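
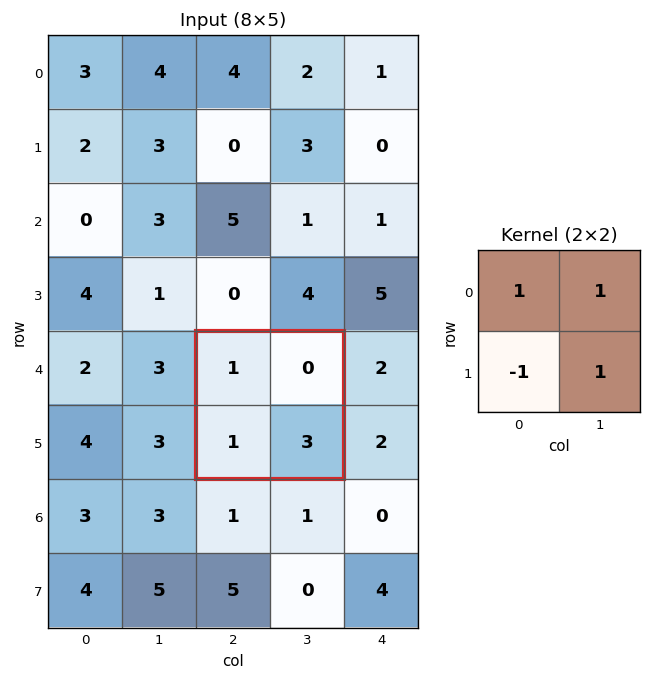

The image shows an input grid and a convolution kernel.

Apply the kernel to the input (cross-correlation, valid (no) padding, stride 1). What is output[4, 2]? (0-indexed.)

The receptive field on the input at this output position is [1 0 / 1 3]. Elementwise product with the kernel and sum: 1·1 + 0·1 + 1·-1 + 3·1.

3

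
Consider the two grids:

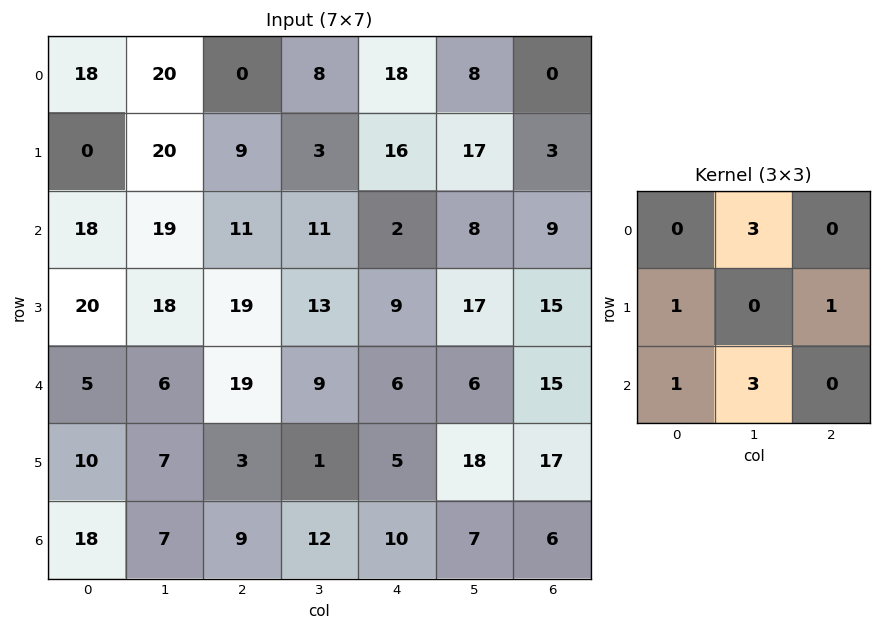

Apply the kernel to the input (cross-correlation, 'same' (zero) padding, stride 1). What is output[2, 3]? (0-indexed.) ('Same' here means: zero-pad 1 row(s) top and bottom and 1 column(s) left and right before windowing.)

80

The receptive field on the zero-padded input at this output position is [9 3 16 / 11 11 2 / 19 13 9]. Elementwise product with the kernel and sum: 3·3 + 11·1 + 2·1 + 19·1 + 13·3.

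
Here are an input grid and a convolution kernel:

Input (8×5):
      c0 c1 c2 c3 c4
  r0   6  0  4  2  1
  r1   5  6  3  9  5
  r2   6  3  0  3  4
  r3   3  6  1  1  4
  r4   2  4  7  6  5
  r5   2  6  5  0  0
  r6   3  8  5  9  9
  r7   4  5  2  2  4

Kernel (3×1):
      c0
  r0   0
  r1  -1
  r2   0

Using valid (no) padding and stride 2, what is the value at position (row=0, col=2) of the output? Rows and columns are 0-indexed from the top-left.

The receptive field on the input at this output position is [1 / 5 / 4]. Elementwise product with the kernel and sum: 5·-1.

-5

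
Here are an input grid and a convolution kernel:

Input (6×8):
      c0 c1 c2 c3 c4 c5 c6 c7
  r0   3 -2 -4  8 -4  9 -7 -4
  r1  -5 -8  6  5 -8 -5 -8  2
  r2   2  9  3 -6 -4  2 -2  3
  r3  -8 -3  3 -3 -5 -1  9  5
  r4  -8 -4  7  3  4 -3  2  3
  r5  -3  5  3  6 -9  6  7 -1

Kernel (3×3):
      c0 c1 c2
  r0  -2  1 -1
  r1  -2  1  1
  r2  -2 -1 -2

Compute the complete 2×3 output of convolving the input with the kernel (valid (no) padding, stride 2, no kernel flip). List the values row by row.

-15 13 37
24 -47 21

Output[0,0]: The receptive field on the input at this output position is [3 -2 -4 / -5 -8 6 / 2 9 3]. Elementwise product with the kernel and sum: 3·-2 + -2·1 + -4·-1 + -5·-2 + -8·1 + 6·1 + 2·-2 + 9·-1 + 3·-2.
Output[0,1]: The receptive field on the input at this output position is [-4 8 -4 / 6 5 -8 / 3 -6 -4]. Elementwise product with the kernel and sum: -4·-2 + 8·1 + -4·-1 + 6·-2 + 5·1 + -8·1 + 3·-2 + -6·-1 + -4·-2.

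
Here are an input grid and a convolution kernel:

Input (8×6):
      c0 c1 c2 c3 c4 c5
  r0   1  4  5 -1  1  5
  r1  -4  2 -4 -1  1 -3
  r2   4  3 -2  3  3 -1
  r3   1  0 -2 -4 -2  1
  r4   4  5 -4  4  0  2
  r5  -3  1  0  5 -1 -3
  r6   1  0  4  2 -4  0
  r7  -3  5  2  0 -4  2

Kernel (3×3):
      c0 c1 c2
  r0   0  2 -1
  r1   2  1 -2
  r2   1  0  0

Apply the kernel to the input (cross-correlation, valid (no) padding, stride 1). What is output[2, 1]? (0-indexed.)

4

The receptive field on the input at this output position is [3 -2 3 / 0 -2 -4 / 5 -4 4]. Elementwise product with the kernel and sum: -2·2 + 3·-1 + 0·2 + -2·1 + -4·-2 + 5·1.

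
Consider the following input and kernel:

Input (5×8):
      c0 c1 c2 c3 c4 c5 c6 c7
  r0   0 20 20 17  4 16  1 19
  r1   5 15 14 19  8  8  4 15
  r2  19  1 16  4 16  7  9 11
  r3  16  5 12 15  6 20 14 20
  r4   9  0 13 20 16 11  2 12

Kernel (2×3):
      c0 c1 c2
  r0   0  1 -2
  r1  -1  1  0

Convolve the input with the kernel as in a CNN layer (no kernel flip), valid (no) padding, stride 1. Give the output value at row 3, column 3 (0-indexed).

-38

The receptive field on the input at this output position is [15 6 20 / 20 16 11]. Elementwise product with the kernel and sum: 6·1 + 20·-2 + 20·-1 + 16·1.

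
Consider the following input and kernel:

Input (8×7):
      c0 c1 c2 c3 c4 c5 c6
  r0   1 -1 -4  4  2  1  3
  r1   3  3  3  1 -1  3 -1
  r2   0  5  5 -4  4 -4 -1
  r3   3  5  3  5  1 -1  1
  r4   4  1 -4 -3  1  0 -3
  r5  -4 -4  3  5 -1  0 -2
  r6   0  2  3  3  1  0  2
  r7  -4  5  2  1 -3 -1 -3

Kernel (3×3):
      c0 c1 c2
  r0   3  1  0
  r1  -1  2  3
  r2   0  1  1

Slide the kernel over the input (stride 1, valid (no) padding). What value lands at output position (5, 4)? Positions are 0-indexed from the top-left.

The receptive field on the input at this output position is [-1 0 -2 / 1 0 2 / -3 -1 -3]. Elementwise product with the kernel and sum: -1·3 + 0·1 + 1·-1 + 0·2 + 2·3 + -1·1 + -3·1.

-2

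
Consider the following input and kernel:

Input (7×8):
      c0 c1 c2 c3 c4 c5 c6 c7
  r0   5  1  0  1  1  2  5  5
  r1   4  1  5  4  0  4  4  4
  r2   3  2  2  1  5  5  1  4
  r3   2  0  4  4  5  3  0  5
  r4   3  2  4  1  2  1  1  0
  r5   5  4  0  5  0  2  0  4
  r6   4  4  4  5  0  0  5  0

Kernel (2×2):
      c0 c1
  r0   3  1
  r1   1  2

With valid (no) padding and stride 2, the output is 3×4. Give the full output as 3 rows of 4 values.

Output[0,0]: The receptive field on the input at this output position is [5 1 / 4 1]. Elementwise product with the kernel and sum: 5·3 + 1·1 + 4·1 + 1·2.
Output[0,1]: The receptive field on the input at this output position is [0 1 / 5 4]. Elementwise product with the kernel and sum: 0·3 + 1·1 + 5·1 + 4·2.

22 14 13 32
13 19 31 17
24 23 11 11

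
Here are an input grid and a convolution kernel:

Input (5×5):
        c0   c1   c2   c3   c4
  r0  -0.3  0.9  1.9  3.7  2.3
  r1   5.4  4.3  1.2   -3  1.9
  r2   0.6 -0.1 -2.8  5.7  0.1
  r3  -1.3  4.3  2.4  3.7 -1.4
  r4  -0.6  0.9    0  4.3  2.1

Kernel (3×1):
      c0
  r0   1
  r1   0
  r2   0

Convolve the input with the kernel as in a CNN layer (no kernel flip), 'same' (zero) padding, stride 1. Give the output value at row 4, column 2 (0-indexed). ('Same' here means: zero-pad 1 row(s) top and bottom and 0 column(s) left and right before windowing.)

The receptive field on the zero-padded input at this output position is [2.4 / 0 / 0]. Elementwise product with the kernel and sum: 2.4·1.

2.4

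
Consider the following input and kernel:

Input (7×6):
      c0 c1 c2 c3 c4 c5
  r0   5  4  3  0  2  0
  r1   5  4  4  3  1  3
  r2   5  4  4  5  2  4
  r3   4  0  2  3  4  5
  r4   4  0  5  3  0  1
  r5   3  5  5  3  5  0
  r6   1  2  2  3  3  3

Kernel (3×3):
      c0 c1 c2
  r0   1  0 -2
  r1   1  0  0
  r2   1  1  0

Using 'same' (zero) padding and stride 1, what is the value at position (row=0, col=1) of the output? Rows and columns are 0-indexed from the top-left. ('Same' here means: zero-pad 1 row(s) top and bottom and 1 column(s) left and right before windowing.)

14

The receptive field on the zero-padded input at this output position is [0 0 0 / 5 4 3 / 5 4 4]. Elementwise product with the kernel and sum: 0·1 + 0·-2 + 5·1 + 5·1 + 4·1.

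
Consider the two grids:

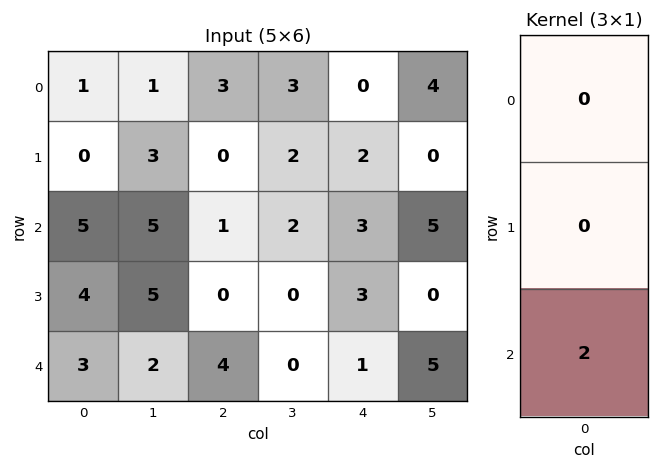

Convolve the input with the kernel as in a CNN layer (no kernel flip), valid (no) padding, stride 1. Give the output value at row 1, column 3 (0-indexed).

0

The receptive field on the input at this output position is [2 / 2 / 0]. Elementwise product with the kernel and sum: 0·2.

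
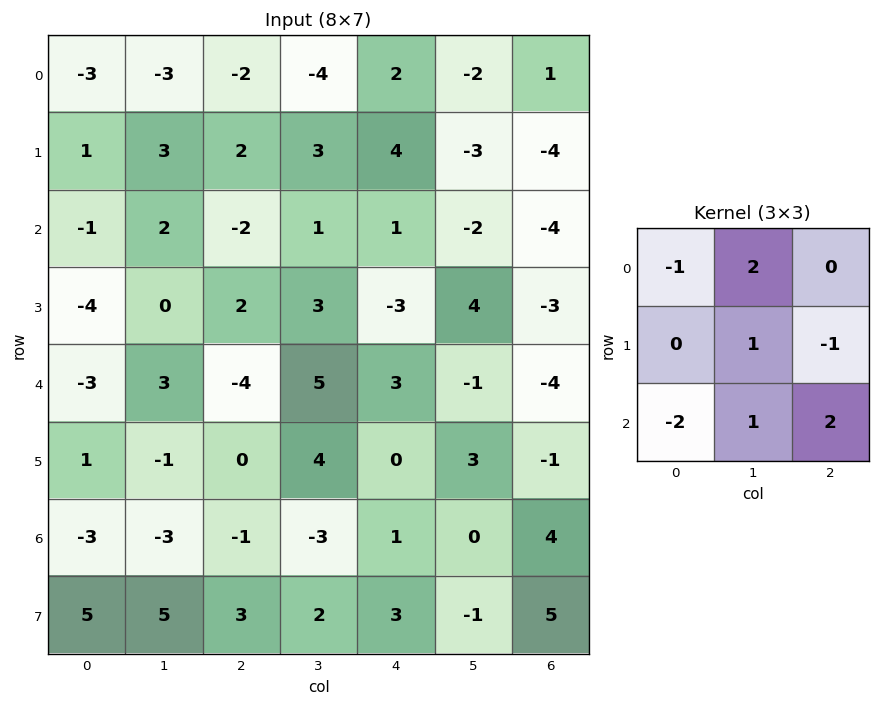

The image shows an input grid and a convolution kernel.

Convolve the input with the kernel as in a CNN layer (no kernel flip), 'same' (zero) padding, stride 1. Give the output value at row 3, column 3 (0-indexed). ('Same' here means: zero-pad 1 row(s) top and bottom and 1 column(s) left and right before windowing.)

The receptive field on the zero-padded input at this output position is [-2 1 1 / 2 3 -3 / -4 5 3]. Elementwise product with the kernel and sum: -2·-1 + 1·2 + 3·1 + -3·-1 + -4·-2 + 5·1 + 3·2.

29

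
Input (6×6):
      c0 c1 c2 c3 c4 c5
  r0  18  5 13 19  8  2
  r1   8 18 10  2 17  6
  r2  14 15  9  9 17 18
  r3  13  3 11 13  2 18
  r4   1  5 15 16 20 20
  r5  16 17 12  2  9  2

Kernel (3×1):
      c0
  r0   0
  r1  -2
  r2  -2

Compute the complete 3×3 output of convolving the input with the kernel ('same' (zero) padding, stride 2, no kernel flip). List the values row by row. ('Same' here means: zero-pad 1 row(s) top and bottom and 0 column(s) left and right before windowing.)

-52 -46 -50
-54 -40 -38
-34 -54 -58

Output[0,0]: The receptive field on the zero-padded input at this output position is [0 / 18 / 8]. Elementwise product with the kernel and sum: 18·-2 + 8·-2.
Output[0,1]: The receptive field on the zero-padded input at this output position is [0 / 13 / 10]. Elementwise product with the kernel and sum: 13·-2 + 10·-2.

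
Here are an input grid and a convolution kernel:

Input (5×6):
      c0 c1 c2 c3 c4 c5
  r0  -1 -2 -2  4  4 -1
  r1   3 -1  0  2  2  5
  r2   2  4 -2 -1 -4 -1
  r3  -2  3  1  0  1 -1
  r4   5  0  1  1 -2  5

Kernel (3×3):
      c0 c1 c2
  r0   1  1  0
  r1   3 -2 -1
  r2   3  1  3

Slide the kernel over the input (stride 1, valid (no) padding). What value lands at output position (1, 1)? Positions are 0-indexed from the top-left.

The receptive field on the input at this output position is [-1 0 2 / 4 -2 -1 / 3 1 0]. Elementwise product with the kernel and sum: -1·1 + 0·1 + 4·3 + -2·-2 + -1·-1 + 3·3 + 1·1 + 0·3.

26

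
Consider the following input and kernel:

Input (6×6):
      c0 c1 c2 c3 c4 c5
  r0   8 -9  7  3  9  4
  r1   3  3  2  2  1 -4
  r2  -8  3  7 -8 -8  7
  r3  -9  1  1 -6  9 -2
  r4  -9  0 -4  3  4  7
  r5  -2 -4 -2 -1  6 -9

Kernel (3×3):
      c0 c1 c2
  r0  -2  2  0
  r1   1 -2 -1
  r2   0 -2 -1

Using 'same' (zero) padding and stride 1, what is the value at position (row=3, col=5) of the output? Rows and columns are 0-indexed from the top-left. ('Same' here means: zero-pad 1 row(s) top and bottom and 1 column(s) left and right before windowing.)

29

The receptive field on the zero-padded input at this output position is [-8 7 0 / 9 -2 0 / 4 7 0]. Elementwise product with the kernel and sum: -8·-2 + 7·2 + 9·1 + -2·-2 + 0·-1 + 7·-2 + 0·-1.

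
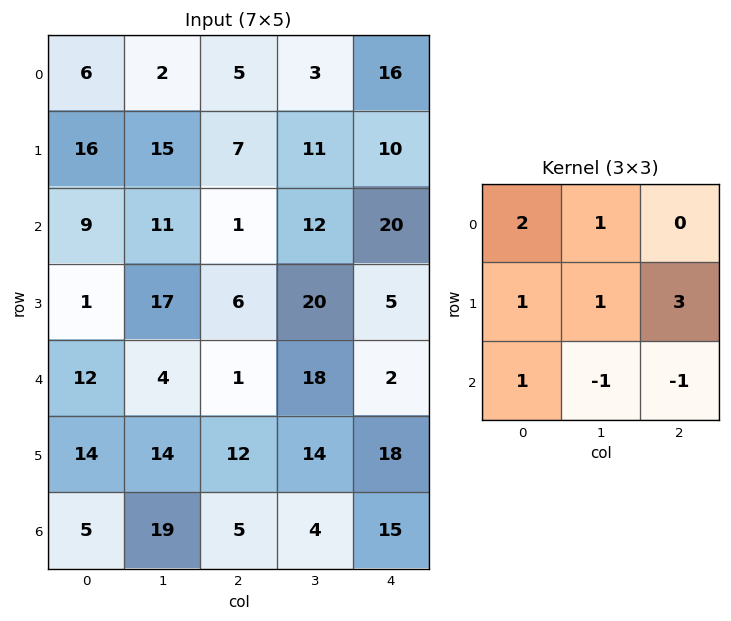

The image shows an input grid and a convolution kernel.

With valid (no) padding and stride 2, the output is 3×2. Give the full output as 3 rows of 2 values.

63 30
72 36
73 86

Output[0,0]: The receptive field on the input at this output position is [6 2 5 / 16 15 7 / 9 11 1]. Elementwise product with the kernel and sum: 6·2 + 2·1 + 16·1 + 15·1 + 7·3 + 9·1 + 11·-1 + 1·-1.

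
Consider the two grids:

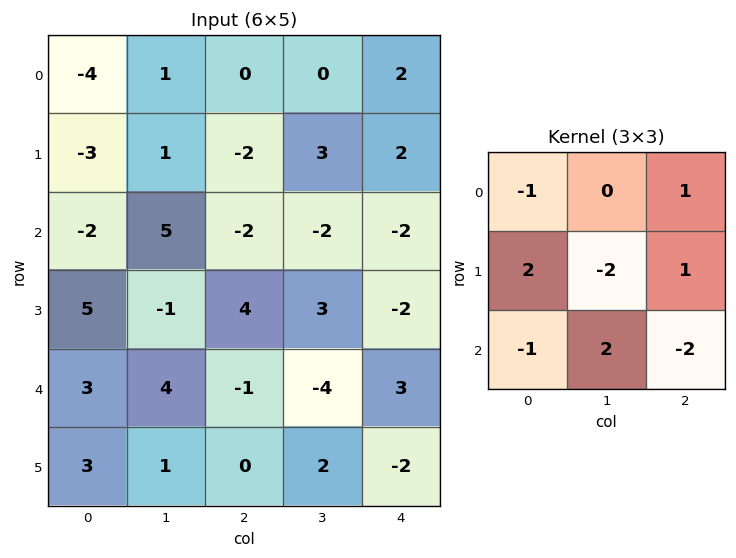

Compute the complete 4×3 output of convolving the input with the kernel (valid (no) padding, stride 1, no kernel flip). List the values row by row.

Output[0,0]: The receptive field on the input at this output position is [-4 1 0 / -3 1 -2 / -2 5 -2]. Elementwise product with the kernel and sum: -4·-1 + 0·1 + -3·2 + 1·-2 + -2·1 + -2·-1 + 5·2 + -2·-2.

10 3 -4
-30 17 8
23 -12 -13
-5 5 11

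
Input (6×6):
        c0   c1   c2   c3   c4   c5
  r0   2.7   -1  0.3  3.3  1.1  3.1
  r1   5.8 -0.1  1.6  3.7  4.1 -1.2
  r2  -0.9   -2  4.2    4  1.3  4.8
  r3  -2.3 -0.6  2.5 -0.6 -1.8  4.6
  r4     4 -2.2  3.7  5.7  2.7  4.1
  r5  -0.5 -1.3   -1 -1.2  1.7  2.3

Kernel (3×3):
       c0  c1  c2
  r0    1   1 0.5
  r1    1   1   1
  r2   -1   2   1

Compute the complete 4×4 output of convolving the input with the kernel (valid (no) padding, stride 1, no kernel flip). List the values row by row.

10.25 20.55 18.65 15.95
11.4 14.55 11.35 18.9
-5.9 20.8 19.35 13.7
0.75 6.9 13.4 19.3

Output[0,0]: The receptive field on the input at this output position is [2.7 -1 0.3 / 5.8 -0.1 1.6 / -0.9 -2 4.2]. Elementwise product with the kernel and sum: 2.7·1 + -1·1 + 0.3·0.5 + 5.8·1 + -0.1·1 + 1.6·1 + -0.9·-1 + -2·2 + 4.2·1.
Output[0,1]: The receptive field on the input at this output position is [-1 0.3 3.3 / -0.1 1.6 3.7 / -2 4.2 4]. Elementwise product with the kernel and sum: -1·1 + 0.3·1 + 3.3·0.5 + -0.1·1 + 1.6·1 + 3.7·1 + -2·-1 + 4.2·2 + 4·1.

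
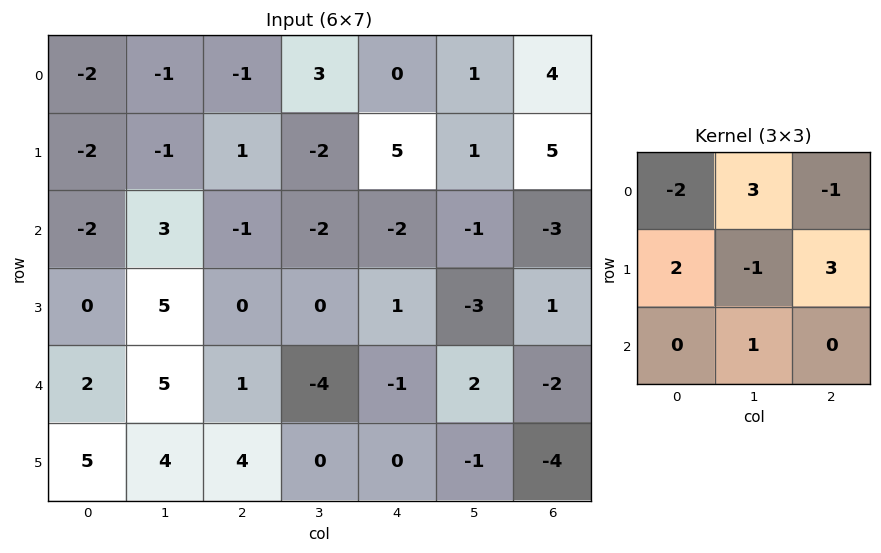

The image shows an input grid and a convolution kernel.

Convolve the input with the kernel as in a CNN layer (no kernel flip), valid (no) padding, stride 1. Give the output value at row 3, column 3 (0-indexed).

5

The receptive field on the input at this output position is [0 1 -3 / -4 -1 2 / 0 0 -1]. Elementwise product with the kernel and sum: 0·-2 + 1·3 + -3·-1 + -4·2 + -1·-1 + 2·3 + 0·1.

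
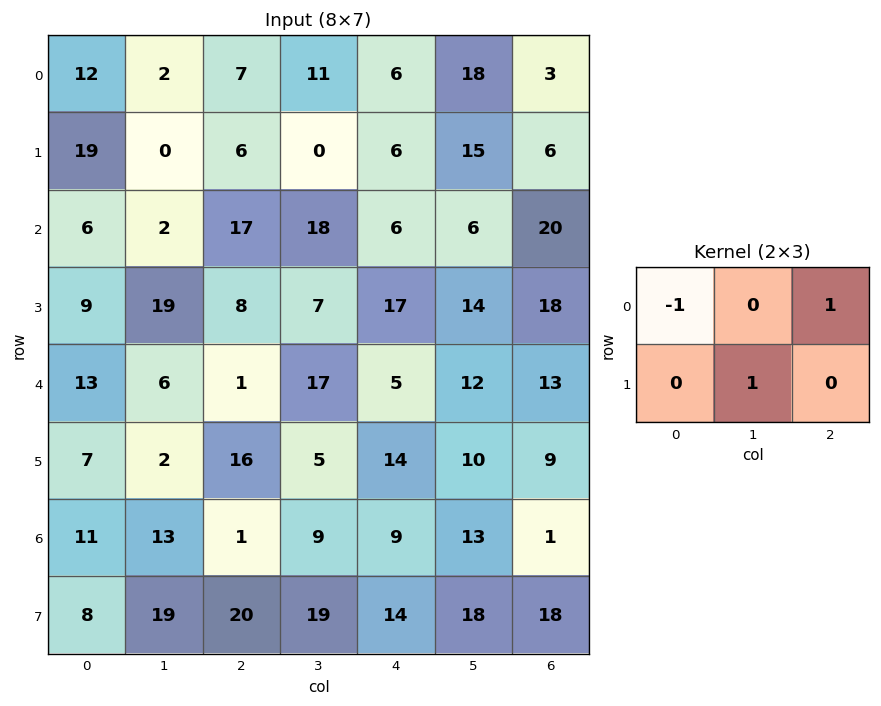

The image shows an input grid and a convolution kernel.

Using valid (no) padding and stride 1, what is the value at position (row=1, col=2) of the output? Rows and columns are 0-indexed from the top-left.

The receptive field on the input at this output position is [6 0 6 / 17 18 6]. Elementwise product with the kernel and sum: 6·-1 + 6·1 + 18·1.

18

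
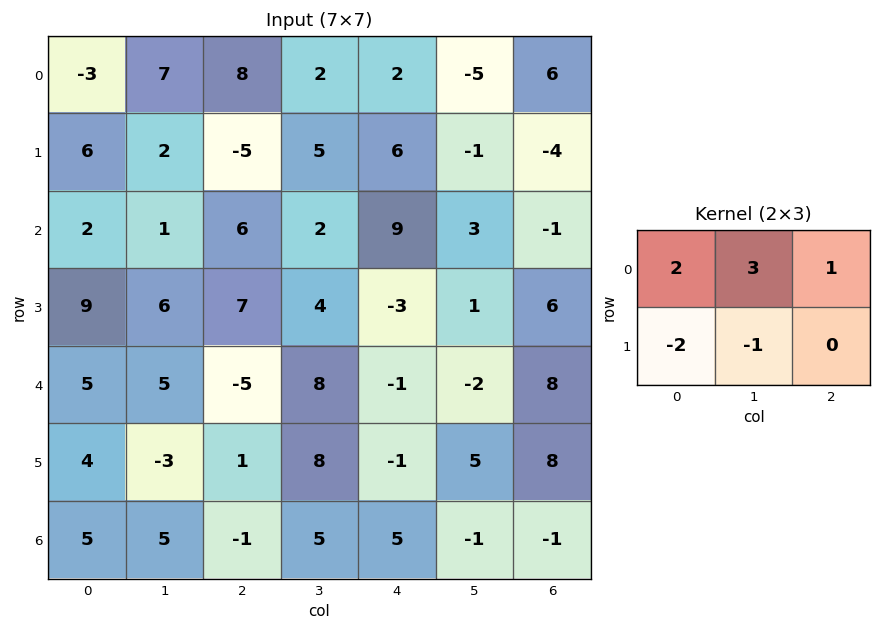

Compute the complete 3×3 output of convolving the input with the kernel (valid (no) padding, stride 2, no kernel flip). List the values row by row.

Output[0,0]: The receptive field on the input at this output position is [-3 7 8 / 6 2 -5]. Elementwise product with the kernel and sum: -3·2 + 7·3 + 8·1 + 6·-2 + 2·-1.
Output[0,1]: The receptive field on the input at this output position is [8 2 2 / -5 5 6]. Elementwise product with the kernel and sum: 8·2 + 2·3 + 2·1 + -5·-2 + 5·-1.

9 29 -16
-11 9 31
15 3 -3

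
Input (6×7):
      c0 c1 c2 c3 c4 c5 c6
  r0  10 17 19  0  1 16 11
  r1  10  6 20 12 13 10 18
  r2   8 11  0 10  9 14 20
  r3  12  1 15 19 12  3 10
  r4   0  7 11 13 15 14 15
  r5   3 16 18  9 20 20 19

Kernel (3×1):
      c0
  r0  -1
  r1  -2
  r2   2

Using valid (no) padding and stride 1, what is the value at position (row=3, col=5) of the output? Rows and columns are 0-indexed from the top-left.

The receptive field on the input at this output position is [3 / 14 / 20]. Elementwise product with the kernel and sum: 3·-1 + 14·-2 + 20·2.

9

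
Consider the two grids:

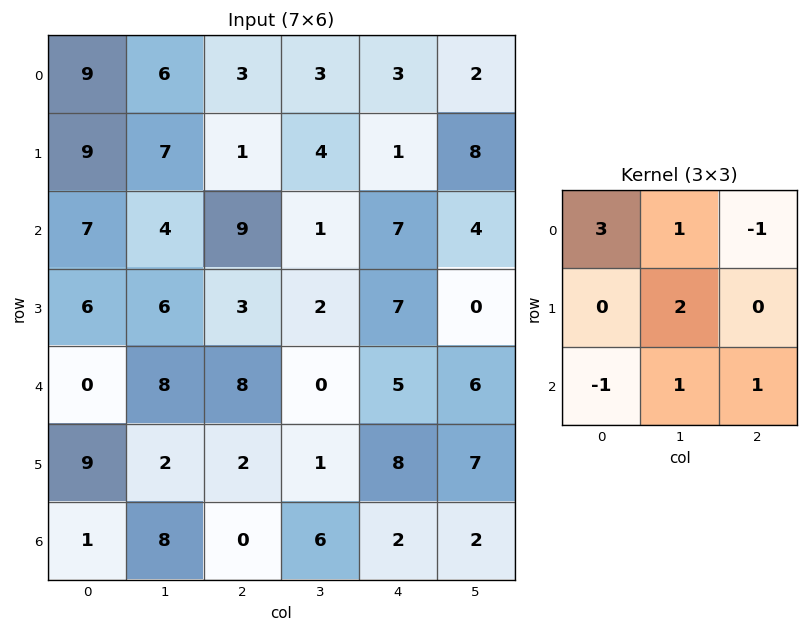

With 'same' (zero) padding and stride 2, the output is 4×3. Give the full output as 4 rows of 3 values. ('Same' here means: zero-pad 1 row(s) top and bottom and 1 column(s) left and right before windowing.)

34 4 11
28 35 24
11 36 37
9 7 8

Output[0,0]: The receptive field on the zero-padded input at this output position is [0 0 0 / 0 9 6 / 0 9 7]. Elementwise product with the kernel and sum: 0·3 + 0·1 + 0·-1 + 9·2 + 0·-1 + 9·1 + 7·1.
Output[0,1]: The receptive field on the zero-padded input at this output position is [0 0 0 / 6 3 3 / 7 1 4]. Elementwise product with the kernel and sum: 0·3 + 0·1 + 0·-1 + 3·2 + 7·-1 + 1·1 + 4·1.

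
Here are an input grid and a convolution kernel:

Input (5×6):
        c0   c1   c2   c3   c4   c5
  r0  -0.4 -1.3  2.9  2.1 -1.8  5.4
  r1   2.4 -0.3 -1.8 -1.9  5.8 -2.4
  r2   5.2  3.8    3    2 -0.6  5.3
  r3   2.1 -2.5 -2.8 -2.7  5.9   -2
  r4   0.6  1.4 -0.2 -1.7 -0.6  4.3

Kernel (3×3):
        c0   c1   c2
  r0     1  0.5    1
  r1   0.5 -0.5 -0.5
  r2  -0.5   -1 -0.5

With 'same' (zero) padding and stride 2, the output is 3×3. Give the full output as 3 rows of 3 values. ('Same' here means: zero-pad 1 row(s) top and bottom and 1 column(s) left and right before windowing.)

-1.4 -0.25 -4.4
-4.45 1.7 -6.3
-2.45 -4.95 -4.45

Output[0,0]: The receptive field on the zero-padded input at this output position is [0 0 0 / 0 -0.4 -1.3 / 0 2.4 -0.3]. Elementwise product with the kernel and sum: 0·1 + 0·0.5 + 0·1 + 0·0.5 + -0.4·-0.5 + -1.3·-0.5 + 0·-0.5 + 2.4·-1 + -0.3·-0.5.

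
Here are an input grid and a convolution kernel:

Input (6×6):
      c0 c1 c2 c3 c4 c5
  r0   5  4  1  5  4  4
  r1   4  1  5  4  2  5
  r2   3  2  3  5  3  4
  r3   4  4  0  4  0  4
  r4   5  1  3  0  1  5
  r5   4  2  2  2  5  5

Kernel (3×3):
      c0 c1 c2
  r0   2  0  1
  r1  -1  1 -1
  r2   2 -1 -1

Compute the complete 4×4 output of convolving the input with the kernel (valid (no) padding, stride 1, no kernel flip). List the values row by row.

Output[0,0]: The receptive field on the input at this output position is [5 4 1 / 4 1 5 / 3 2 3]. Elementwise product with the kernel and sum: 5·2 + 1·1 + 4·-1 + 1·1 + 5·-1 + 3·2 + 2·-1 + 3·-1.

4 9 1 10
13 6 7 11
15 0 18 0
5 14 -7 2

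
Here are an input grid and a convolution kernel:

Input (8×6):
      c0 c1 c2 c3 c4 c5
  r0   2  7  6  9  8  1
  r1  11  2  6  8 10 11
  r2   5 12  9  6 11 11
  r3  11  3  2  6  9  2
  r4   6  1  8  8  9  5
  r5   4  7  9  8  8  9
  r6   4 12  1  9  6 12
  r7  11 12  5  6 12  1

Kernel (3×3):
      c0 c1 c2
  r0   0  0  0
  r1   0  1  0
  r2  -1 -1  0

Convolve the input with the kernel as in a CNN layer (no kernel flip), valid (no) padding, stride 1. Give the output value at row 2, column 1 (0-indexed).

The receptive field on the input at this output position is [12 9 6 / 3 2 6 / 1 8 8]. Elementwise product with the kernel and sum: 2·1 + 1·-1 + 8·-1.

-7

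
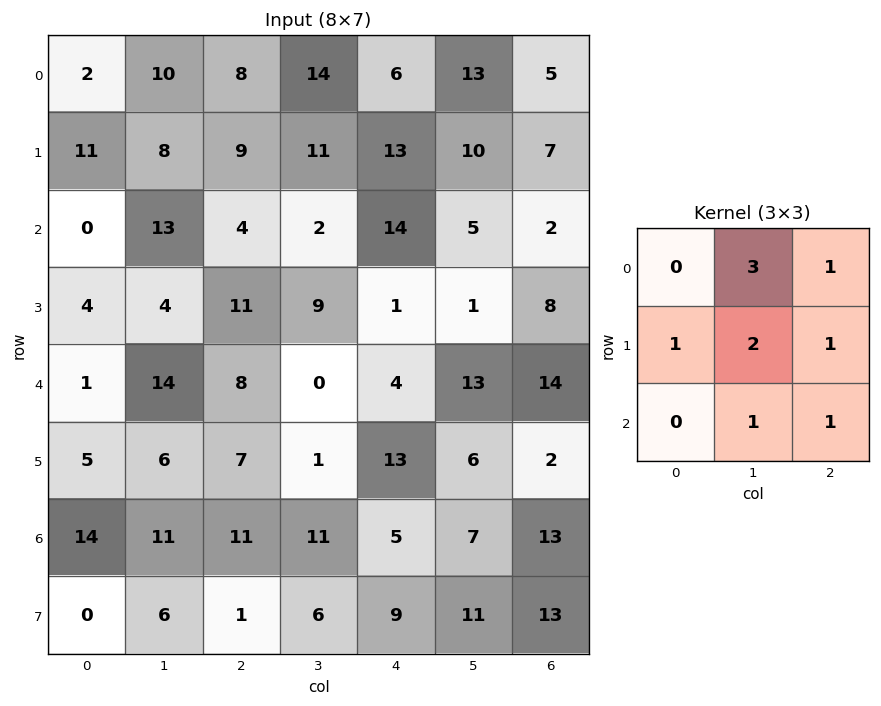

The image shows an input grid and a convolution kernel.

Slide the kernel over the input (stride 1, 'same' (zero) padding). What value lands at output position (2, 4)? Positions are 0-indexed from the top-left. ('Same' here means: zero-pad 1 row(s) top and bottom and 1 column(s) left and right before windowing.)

86

The receptive field on the zero-padded input at this output position is [11 13 10 / 2 14 5 / 9 1 1]. Elementwise product with the kernel and sum: 13·3 + 10·1 + 2·1 + 14·2 + 5·1 + 1·1 + 1·1.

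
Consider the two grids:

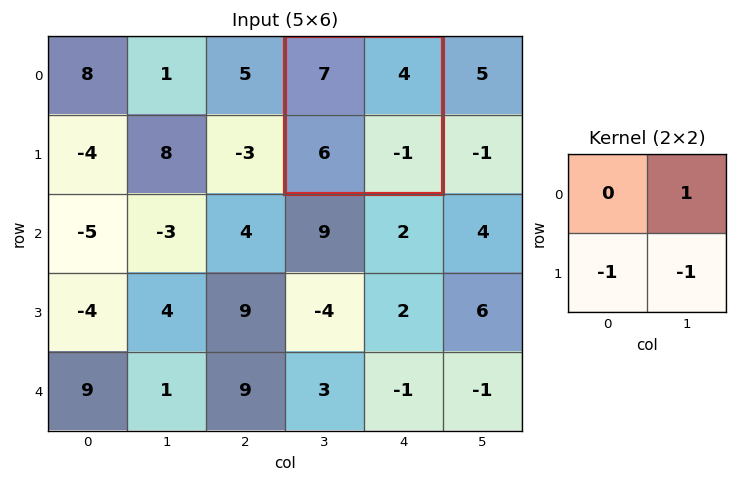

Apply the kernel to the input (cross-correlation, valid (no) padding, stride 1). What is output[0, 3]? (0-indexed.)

The receptive field on the input at this output position is [7 4 / 6 -1]. Elementwise product with the kernel and sum: 4·1 + 6·-1 + -1·-1.

-1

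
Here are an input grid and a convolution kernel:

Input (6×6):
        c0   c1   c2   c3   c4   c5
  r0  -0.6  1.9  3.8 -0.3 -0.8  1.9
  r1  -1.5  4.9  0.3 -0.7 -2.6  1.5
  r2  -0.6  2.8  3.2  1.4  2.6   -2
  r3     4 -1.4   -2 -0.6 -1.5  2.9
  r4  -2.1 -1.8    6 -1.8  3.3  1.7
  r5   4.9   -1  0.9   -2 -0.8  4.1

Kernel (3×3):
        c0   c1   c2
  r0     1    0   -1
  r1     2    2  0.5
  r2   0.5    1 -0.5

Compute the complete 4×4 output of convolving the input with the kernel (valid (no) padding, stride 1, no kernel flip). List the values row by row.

Output[0,0]: The receptive field on the input at this output position is [-0.6 1.9 3.8 / -1.5 4.9 0.3 / -0.6 2.8 3.2]. Elementwise product with the kernel and sum: -0.6·1 + 3.8·-1 + -1.5·2 + 4.9·2 + 0.3·0.5 + -0.6·0.5 + 2.8·1 + 3.2·-0.5.

3.45 16.15 4.2 -3.75
5.8 15.9 12.55 1.55
-5.45 0.3 -5.8 2.2
2.2 8.1 8.4 -3.5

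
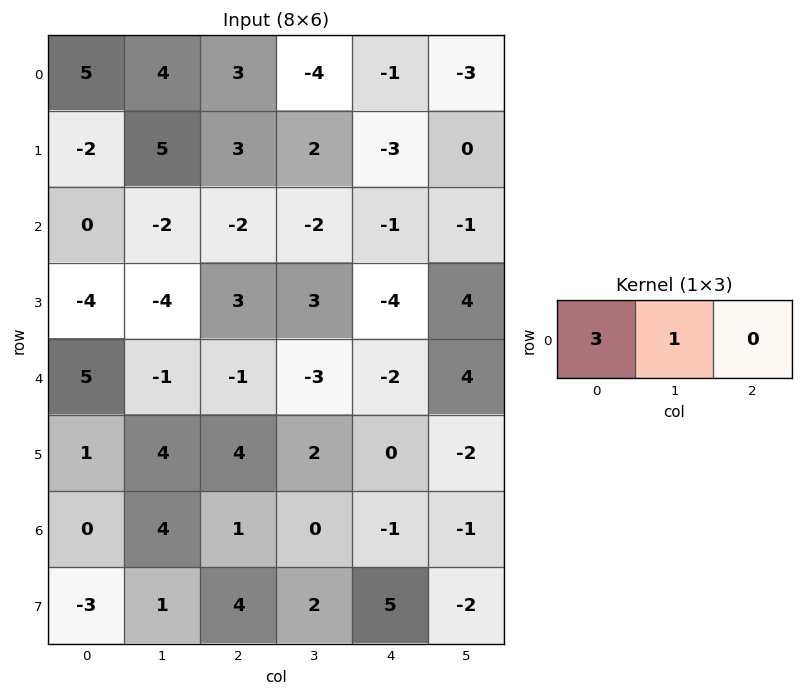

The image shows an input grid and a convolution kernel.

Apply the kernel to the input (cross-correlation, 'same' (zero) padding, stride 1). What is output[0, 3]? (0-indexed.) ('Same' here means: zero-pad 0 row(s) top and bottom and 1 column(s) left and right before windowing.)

The receptive field on the zero-padded input at this output position is [3 -4 -1]. Elementwise product with the kernel and sum: 3·3 + -4·1.

5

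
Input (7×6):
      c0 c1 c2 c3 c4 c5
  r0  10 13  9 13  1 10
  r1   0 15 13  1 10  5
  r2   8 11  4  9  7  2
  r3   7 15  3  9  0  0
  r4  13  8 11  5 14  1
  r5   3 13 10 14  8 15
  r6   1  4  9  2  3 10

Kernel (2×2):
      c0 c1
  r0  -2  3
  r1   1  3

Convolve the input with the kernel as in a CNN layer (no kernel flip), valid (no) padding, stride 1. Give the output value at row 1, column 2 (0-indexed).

The receptive field on the input at this output position is [13 1 / 4 9]. Elementwise product with the kernel and sum: 13·-2 + 1·3 + 4·1 + 9·3.

8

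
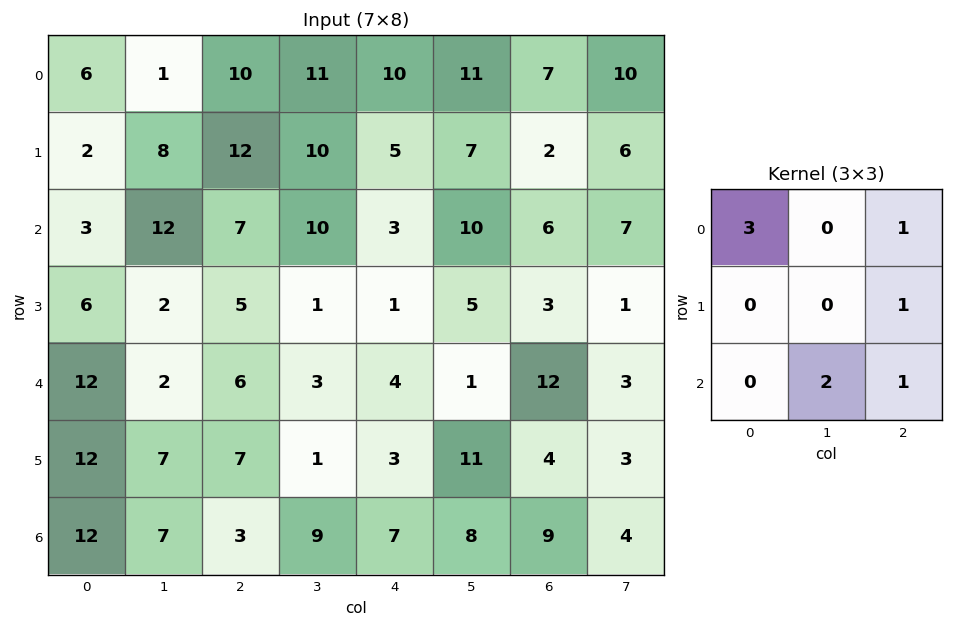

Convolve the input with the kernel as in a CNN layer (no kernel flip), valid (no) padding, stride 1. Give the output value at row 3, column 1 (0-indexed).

The receptive field on the input at this output position is [2 5 1 / 2 6 3 / 7 7 1]. Elementwise product with the kernel and sum: 2·3 + 1·1 + 3·1 + 7·2 + 1·1.

25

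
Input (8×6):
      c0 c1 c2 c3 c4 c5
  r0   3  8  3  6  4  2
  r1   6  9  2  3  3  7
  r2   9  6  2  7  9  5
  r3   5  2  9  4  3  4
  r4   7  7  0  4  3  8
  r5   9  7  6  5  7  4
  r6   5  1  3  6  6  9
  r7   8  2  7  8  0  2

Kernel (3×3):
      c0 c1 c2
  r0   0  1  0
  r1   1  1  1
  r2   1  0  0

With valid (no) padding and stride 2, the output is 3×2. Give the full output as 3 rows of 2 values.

Output[0,0]: The receptive field on the input at this output position is [3 8 3 / 6 9 2 / 9 6 2]. Elementwise product with the kernel and sum: 8·1 + 6·1 + 9·1 + 2·1 + 9·1.

34 16
29 23
34 25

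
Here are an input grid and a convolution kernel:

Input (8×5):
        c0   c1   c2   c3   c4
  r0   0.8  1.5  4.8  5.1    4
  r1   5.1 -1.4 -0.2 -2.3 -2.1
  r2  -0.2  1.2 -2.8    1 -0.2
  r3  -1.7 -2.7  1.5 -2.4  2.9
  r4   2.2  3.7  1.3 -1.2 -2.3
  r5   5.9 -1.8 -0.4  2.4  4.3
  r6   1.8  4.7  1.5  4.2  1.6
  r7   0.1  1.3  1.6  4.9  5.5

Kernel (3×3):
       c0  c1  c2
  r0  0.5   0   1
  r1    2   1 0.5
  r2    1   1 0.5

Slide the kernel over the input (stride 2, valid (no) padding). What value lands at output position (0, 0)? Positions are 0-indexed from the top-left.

13.5

The receptive field on the input at this output position is [0.8 1.5 4.8 / 5.1 -1.4 -0.2 / -0.2 1.2 -2.8]. Elementwise product with the kernel and sum: 0.8·0.5 + 4.8·1 + 5.1·2 + -1.4·1 + -0.2·0.5 + -0.2·1 + 1.2·1 + -2.8·0.5.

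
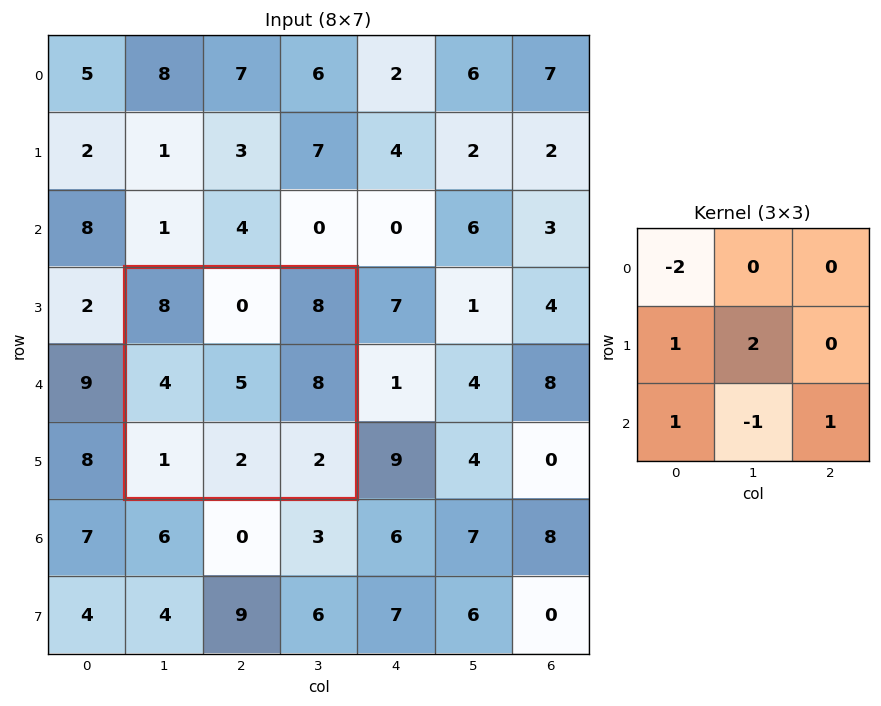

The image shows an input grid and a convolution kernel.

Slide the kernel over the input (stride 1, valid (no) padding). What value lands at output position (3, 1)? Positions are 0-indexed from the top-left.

The receptive field on the input at this output position is [8 0 8 / 4 5 8 / 1 2 2]. Elementwise product with the kernel and sum: 8·-2 + 4·1 + 5·2 + 1·1 + 2·-1 + 2·1.

-1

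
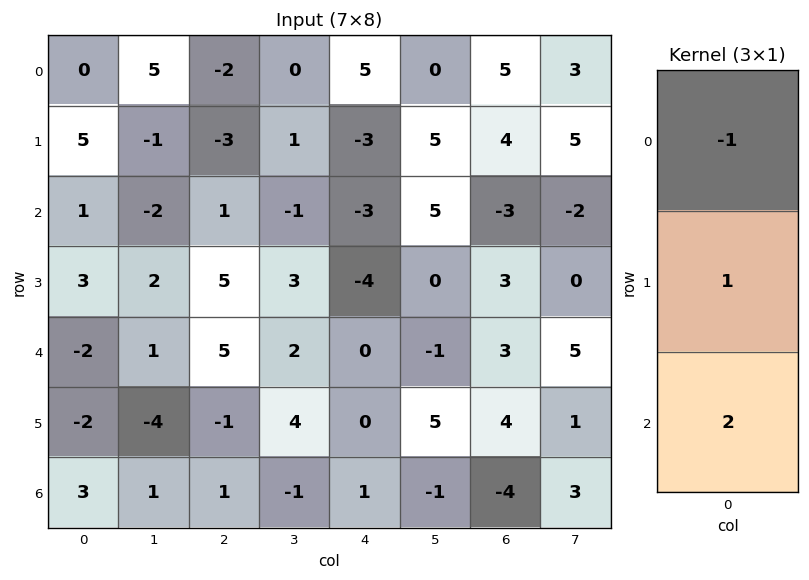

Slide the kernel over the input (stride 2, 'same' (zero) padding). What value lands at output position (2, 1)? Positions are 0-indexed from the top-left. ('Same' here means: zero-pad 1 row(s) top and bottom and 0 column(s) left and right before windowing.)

The receptive field on the zero-padded input at this output position is [5 / 5 / -1]. Elementwise product with the kernel and sum: 5·-1 + 5·1 + -1·2.

-2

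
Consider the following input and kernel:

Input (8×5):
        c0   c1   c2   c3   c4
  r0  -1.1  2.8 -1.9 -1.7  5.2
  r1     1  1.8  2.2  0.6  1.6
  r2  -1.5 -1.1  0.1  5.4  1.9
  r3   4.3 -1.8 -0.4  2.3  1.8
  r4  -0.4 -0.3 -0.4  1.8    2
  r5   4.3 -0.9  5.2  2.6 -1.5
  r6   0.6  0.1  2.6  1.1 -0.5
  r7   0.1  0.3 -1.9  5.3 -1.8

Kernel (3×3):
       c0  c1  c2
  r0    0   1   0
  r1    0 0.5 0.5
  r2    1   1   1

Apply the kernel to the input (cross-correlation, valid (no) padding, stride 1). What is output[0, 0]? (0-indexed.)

The receptive field on the input at this output position is [-1.1 2.8 -1.9 / 1 1.8 2.2 / -1.5 -1.1 0.1]. Elementwise product with the kernel and sum: 2.8·1 + 1.8·0.5 + 2.2·0.5 + -1.5·1 + -1.1·1 + 0.1·1.

2.3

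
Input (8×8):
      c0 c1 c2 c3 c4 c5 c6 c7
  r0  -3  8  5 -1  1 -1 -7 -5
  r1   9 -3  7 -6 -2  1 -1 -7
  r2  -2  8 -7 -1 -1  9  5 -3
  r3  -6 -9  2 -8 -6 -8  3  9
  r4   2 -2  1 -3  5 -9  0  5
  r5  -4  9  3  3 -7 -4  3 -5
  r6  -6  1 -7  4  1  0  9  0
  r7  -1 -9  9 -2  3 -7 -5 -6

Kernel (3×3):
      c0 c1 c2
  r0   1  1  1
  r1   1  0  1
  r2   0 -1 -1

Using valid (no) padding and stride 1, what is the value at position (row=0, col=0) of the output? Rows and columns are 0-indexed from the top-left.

25

The receptive field on the input at this output position is [-3 8 5 / 9 -3 7 / -2 8 -7]. Elementwise product with the kernel and sum: -3·1 + 8·1 + 5·1 + 9·1 + 7·1 + 8·-1 + -7·-1.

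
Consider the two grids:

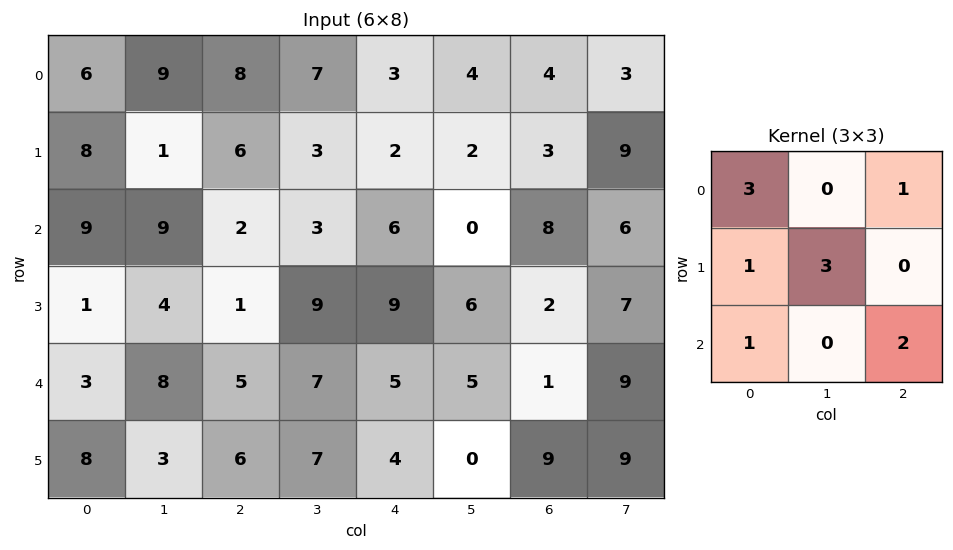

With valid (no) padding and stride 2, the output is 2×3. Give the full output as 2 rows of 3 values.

50 56 43
55 55 60

Output[0,0]: The receptive field on the input at this output position is [6 9 8 / 8 1 6 / 9 9 2]. Elementwise product with the kernel and sum: 6·3 + 8·1 + 8·1 + 1·3 + 9·1 + 2·2.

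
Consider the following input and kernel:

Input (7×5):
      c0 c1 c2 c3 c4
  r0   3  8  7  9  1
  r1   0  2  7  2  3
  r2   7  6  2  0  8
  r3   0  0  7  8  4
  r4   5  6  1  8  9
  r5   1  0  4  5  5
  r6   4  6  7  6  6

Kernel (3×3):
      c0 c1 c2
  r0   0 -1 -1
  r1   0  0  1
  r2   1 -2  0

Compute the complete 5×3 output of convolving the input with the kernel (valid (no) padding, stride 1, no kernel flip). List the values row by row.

Output[0,0]: The receptive field on the input at this output position is [3 8 7 / 0 2 7 / 7 6 2]. Elementwise product with the kernel and sum: 8·-1 + 7·-1 + 7·1 + 7·1 + 6·-2.
Output[0,1]: The receptive field on the input at this output position is [8 7 9 / 2 7 2 / 6 2 0]. Elementwise product with the kernel and sum: 7·-1 + 9·-1 + 2·1 + 6·1 + 2·-2.

-13 -12 -5
-7 -23 -6
-8 10 -19
-5 -15 -9
-11 -12 -17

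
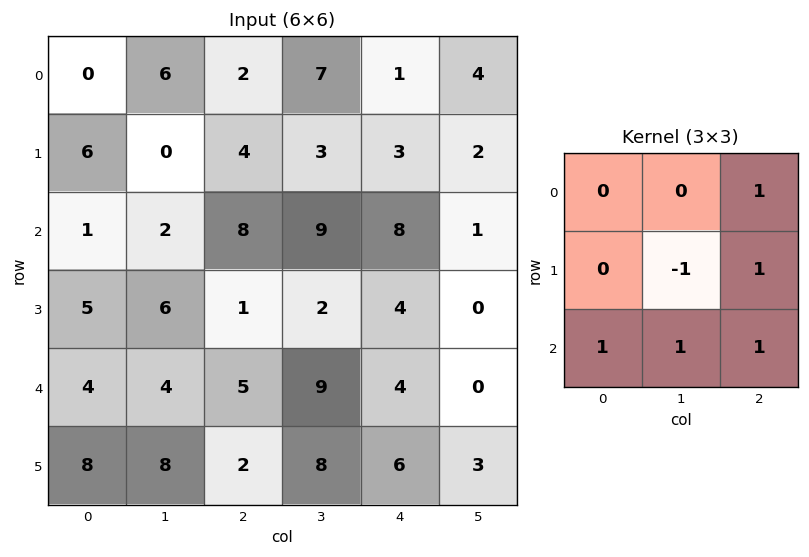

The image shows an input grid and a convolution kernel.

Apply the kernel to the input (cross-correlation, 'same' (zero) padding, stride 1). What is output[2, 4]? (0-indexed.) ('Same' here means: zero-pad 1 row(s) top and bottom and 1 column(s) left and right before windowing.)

The receptive field on the zero-padded input at this output position is [3 3 2 / 9 8 1 / 2 4 0]. Elementwise product with the kernel and sum: 2·1 + 8·-1 + 1·1 + 2·1 + 4·1 + 0·1.

1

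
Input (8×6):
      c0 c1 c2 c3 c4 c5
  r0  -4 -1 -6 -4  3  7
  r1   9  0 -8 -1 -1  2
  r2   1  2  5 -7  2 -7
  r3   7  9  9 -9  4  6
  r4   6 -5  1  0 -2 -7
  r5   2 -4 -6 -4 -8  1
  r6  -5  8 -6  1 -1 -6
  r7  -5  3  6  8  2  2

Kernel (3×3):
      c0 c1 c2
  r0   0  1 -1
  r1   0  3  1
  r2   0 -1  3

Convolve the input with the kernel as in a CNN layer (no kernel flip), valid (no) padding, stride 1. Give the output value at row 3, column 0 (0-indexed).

The receptive field on the input at this output position is [7 9 9 / 6 -5 1 / 2 -4 -6]. Elementwise product with the kernel and sum: 9·1 + 9·-1 + -5·3 + 1·1 + -4·-1 + -6·3.

-28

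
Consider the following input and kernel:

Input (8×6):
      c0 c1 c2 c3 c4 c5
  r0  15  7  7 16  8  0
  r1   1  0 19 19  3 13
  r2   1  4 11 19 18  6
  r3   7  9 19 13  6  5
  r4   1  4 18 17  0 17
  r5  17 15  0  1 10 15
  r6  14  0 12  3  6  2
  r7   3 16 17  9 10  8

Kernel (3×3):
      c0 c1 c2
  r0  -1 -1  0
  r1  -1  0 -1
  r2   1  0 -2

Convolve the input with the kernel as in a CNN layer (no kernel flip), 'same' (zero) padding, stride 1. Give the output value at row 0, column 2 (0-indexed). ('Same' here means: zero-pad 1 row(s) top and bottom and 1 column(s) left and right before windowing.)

-61

The receptive field on the zero-padded input at this output position is [0 0 0 / 7 7 16 / 0 19 19]. Elementwise product with the kernel and sum: 0·-1 + 0·-1 + 7·-1 + 16·-1 + 0·1 + 19·-2.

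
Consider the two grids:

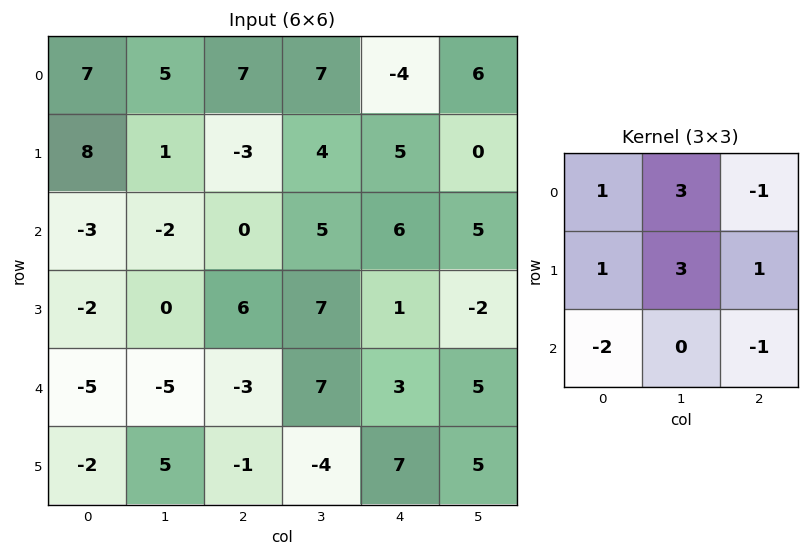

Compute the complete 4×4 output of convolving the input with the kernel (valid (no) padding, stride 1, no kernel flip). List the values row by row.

Output[0,0]: The receptive field on the input at this output position is [7 5 7 / 8 1 -3 / -3 -2 0]. Elementwise product with the kernel and sum: 7·1 + 5·3 + 7·-1 + 8·1 + 1·3 + -3·1 + -3·-2 + 0·-1.

29 14 40 -7
3 -16 12 35
8 21 40 7
-26 -2 42 36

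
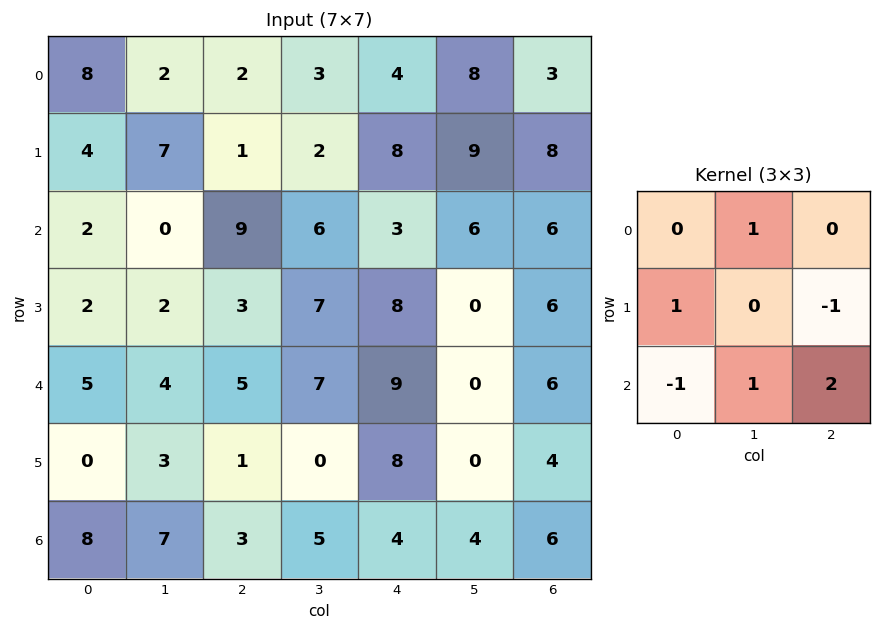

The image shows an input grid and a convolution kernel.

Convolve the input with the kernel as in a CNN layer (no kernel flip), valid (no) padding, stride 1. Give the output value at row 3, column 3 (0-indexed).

23

The receptive field on the input at this output position is [7 8 0 / 7 9 0 / 0 8 0]. Elementwise product with the kernel and sum: 8·1 + 7·1 + 0·-1 + 0·-1 + 8·1 + 0·2.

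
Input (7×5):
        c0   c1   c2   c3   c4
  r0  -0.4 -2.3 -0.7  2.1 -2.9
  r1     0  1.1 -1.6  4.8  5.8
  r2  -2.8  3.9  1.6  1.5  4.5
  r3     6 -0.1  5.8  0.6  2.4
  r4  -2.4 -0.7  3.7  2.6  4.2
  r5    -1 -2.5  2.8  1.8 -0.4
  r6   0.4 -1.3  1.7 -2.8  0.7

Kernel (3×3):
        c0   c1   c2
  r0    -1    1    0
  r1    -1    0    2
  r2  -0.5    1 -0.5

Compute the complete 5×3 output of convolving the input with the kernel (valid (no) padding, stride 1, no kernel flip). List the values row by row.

Output[0,0]: The receptive field on the input at this output position is [-0.4 -2.3 -0.7 / 0 1.1 -1.6 / -2.8 3.9 1.6]. Elementwise product with the kernel and sum: -0.4·-1 + -2.3·1 + 0·-1 + -1.6·2 + -2.8·-0.5 + 3.9·1 + 1.6·-0.5.
Output[0,1]: The receptive field on the input at this output position is [-2.3 -0.7 2.1 / 1.1 -1.6 4.8 / 3.9 1.6 1.5]. Elementwise product with the kernel and sum: -2.3·-1 + -0.7·1 + 1.1·-1 + 4.8·2 + 3.9·-0.5 + 1.6·1 + 1.5·-0.5.

-0.6 9 14.45
1.1 1.95 10.3
10.95 1.75 -2.45
0.3 14.95 0.1
5.95 14.25 -8.7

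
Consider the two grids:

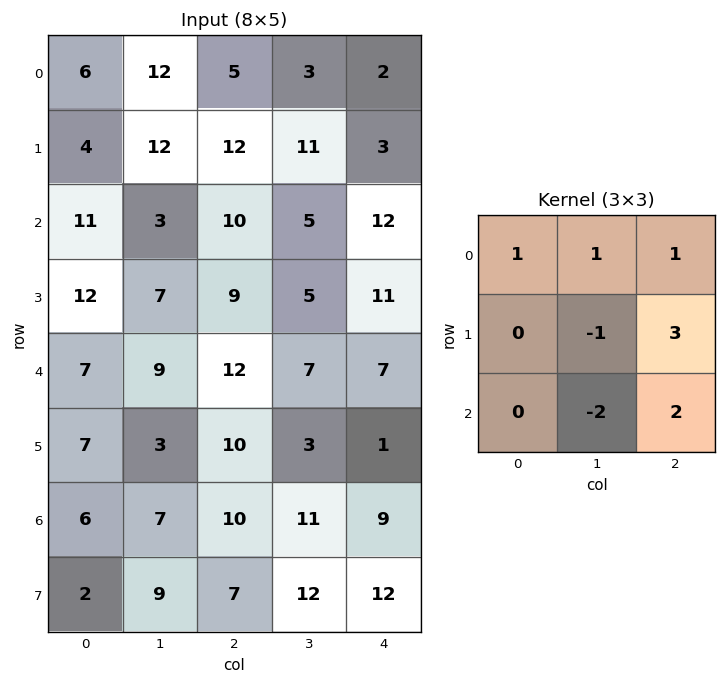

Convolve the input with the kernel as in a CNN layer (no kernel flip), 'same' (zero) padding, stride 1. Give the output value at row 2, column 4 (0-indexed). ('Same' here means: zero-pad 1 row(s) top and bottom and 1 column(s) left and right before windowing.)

-20

The receptive field on the zero-padded input at this output position is [11 3 0 / 5 12 0 / 5 11 0]. Elementwise product with the kernel and sum: 11·1 + 3·1 + 0·1 + 12·-1 + 0·3 + 11·-2 + 0·2.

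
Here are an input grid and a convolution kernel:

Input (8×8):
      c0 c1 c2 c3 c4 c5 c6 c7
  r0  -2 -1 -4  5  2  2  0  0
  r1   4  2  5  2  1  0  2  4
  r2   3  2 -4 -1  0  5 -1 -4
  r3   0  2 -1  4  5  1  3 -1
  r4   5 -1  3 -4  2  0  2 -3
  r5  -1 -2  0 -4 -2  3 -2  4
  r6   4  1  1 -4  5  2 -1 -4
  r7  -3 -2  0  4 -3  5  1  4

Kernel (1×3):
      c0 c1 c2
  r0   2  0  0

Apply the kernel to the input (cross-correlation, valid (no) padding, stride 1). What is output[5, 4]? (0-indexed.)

-4

The receptive field on the input at this output position is [-2 3 -2]. Elementwise product with the kernel and sum: -2·2.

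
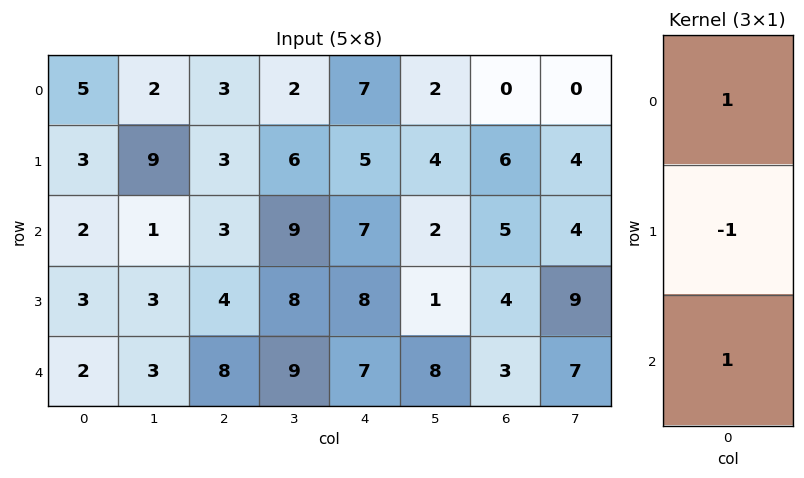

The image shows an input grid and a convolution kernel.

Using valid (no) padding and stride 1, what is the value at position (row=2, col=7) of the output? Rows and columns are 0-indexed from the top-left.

2

The receptive field on the input at this output position is [4 / 9 / 7]. Elementwise product with the kernel and sum: 4·1 + 9·-1 + 7·1.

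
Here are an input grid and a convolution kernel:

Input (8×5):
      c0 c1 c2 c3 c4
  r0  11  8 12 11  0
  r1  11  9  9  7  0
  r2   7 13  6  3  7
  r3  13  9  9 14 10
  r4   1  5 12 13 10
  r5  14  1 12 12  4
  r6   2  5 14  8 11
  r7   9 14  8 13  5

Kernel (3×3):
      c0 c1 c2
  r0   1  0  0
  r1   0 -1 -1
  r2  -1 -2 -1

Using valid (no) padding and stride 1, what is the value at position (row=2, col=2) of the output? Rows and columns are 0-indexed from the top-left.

-66

The receptive field on the input at this output position is [6 3 7 / 9 14 10 / 12 13 10]. Elementwise product with the kernel and sum: 6·1 + 14·-1 + 10·-1 + 12·-1 + 13·-2 + 10·-1.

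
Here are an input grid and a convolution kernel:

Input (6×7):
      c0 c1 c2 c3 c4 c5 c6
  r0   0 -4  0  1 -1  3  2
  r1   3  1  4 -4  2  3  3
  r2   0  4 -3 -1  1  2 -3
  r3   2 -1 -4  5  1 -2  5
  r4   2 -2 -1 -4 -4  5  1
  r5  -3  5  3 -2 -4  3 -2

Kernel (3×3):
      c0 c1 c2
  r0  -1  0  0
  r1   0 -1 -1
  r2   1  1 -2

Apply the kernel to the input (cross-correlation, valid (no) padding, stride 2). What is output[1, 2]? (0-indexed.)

-5

The receptive field on the input at this output position is [1 2 -3 / 1 -2 5 / -4 5 1]. Elementwise product with the kernel and sum: 1·-1 + -2·-1 + 5·-1 + -4·1 + 5·1 + 1·-2.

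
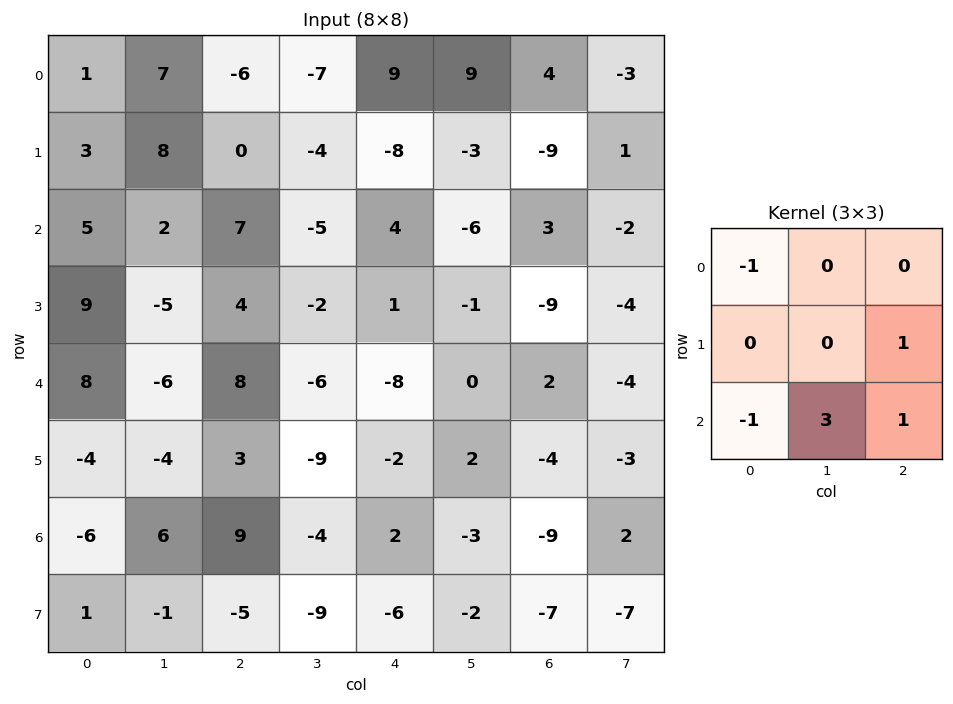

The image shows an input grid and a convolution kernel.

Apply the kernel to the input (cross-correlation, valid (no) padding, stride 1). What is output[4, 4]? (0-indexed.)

-16

The receptive field on the input at this output position is [-8 0 2 / -2 2 -4 / 2 -3 -9]. Elementwise product with the kernel and sum: -8·-1 + -4·1 + 2·-1 + -3·3 + -9·1.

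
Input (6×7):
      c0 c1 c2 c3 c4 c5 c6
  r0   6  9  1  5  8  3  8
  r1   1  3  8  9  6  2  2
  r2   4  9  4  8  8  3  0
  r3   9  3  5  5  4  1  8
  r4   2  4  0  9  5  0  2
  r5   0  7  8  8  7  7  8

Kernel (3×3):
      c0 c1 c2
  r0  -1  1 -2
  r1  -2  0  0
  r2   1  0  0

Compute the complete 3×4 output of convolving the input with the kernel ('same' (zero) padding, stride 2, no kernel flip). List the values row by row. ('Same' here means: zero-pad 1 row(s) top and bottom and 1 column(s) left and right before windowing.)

Output[0,0]: The receptive field on the zero-padded input at this output position is [0 0 0 / 0 6 9 / 0 1 3]. Elementwise product with the kernel and sum: 0·-1 + 0·1 + 0·-2 + 0·-2 + 0·1.
Output[0,1]: The receptive field on the zero-padded input at this output position is [0 0 0 / 9 1 5 / 3 8 9]. Elementwise product with the kernel and sum: 0·-1 + 0·1 + 0·-2 + 9·-2 + 3·1.

0 -15 -1 -4
-5 -28 -18 -5
3 -9 -13 14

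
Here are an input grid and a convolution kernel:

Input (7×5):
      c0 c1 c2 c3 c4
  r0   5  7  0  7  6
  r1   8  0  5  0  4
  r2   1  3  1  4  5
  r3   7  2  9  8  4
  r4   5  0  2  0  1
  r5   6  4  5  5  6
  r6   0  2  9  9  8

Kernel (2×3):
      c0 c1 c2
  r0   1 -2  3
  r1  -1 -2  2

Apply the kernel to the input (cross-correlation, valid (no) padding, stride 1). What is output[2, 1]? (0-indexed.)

The receptive field on the input at this output position is [3 1 4 / 2 9 8]. Elementwise product with the kernel and sum: 3·1 + 1·-2 + 4·3 + 2·-1 + 9·-2 + 8·2.

9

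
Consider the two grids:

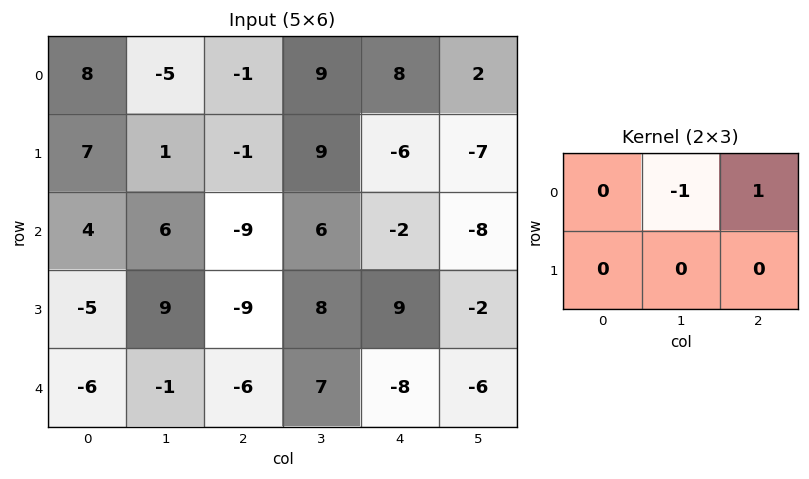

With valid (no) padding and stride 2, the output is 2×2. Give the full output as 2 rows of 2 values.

Output[0,0]: The receptive field on the input at this output position is [8 -5 -1 / 7 1 -1]. Elementwise product with the kernel and sum: -5·-1 + -1·1.
Output[0,1]: The receptive field on the input at this output position is [-1 9 8 / -1 9 -6]. Elementwise product with the kernel and sum: 9·-1 + 8·1.

4 -1
-15 -8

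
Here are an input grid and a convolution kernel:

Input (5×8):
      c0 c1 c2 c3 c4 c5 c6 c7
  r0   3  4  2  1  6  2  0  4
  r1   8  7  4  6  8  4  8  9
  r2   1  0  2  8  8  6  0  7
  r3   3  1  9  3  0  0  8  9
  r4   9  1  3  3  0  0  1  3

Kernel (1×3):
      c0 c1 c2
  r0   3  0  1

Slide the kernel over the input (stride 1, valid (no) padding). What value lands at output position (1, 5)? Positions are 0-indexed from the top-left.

21

The receptive field on the input at this output position is [4 8 9]. Elementwise product with the kernel and sum: 4·3 + 9·1.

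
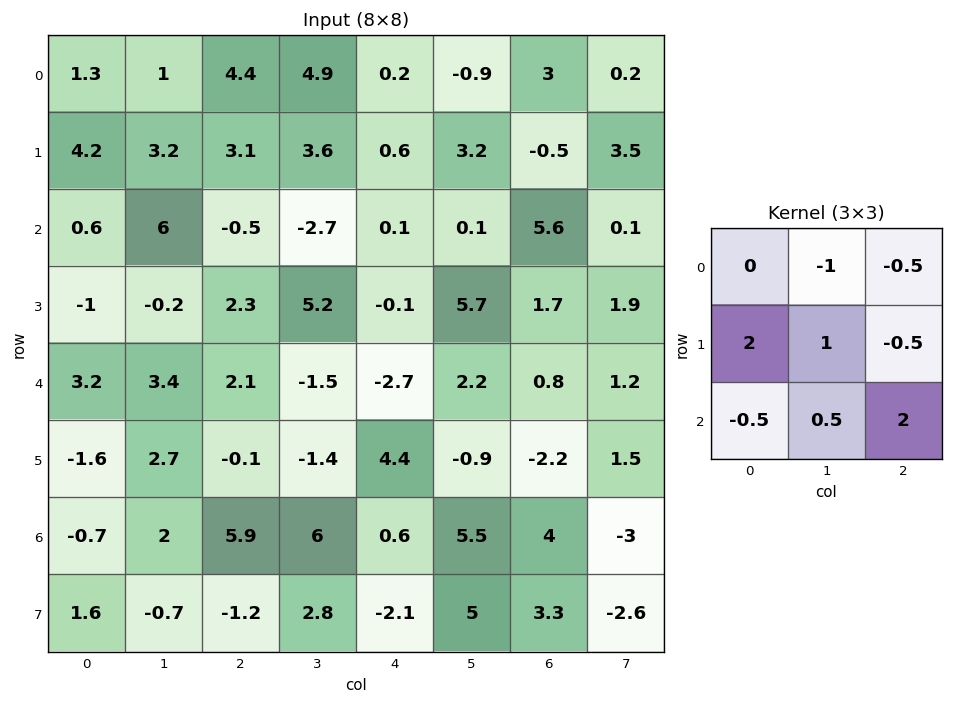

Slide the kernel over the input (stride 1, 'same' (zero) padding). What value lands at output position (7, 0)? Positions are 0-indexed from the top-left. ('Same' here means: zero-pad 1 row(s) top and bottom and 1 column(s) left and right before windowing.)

The receptive field on the zero-padded input at this output position is [0 -0.7 2 / 0 1.6 -0.7 / 0 0 0]. Elementwise product with the kernel and sum: -0.7·-1 + 2·-0.5 + 0·2 + 1.6·1 + -0.7·-0.5 + 0·-0.5 + 0·0.5 + 0·2.

1.65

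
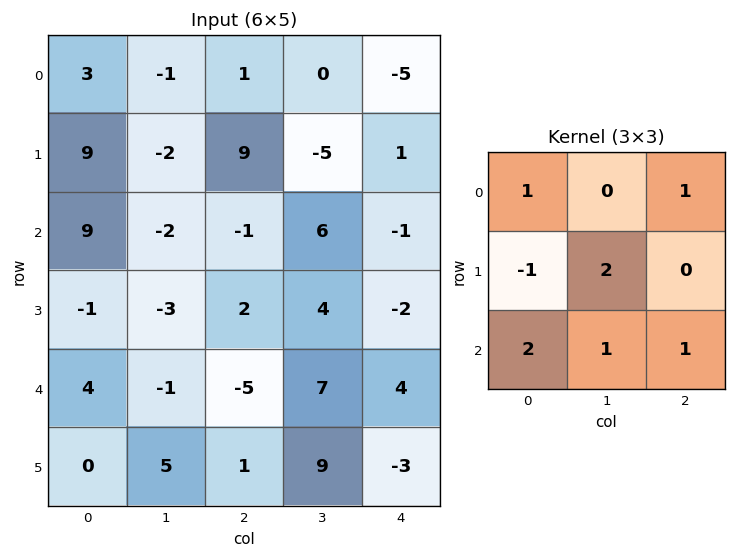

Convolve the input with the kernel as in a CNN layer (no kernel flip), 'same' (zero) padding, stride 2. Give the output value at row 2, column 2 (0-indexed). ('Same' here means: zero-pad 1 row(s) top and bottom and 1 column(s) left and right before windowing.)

20

The receptive field on the zero-padded input at this output position is [4 -2 0 / 7 4 0 / 9 -3 0]. Elementwise product with the kernel and sum: 4·1 + 0·1 + 7·-1 + 4·2 + 9·2 + -3·1 + 0·1.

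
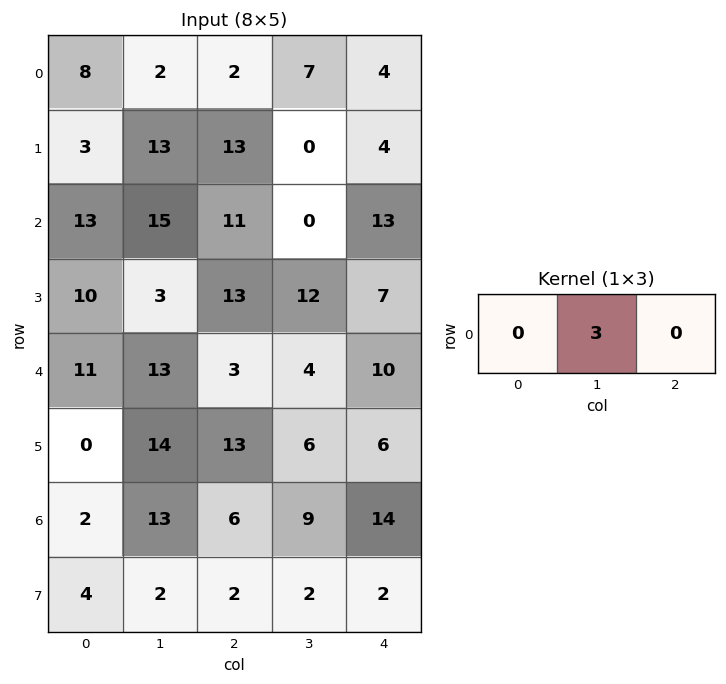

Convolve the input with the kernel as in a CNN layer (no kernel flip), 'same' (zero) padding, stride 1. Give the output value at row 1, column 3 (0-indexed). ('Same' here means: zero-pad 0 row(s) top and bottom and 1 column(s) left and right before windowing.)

0

The receptive field on the zero-padded input at this output position is [13 0 4]. Elementwise product with the kernel and sum: 0·3.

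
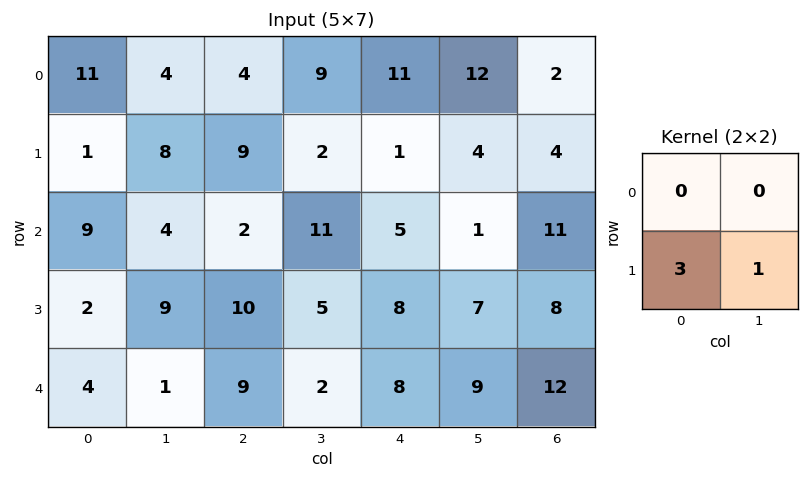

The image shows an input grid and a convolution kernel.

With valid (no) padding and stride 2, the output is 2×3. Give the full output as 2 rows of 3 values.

11 29 7
15 35 31

Output[0,0]: The receptive field on the input at this output position is [11 4 / 1 8]. Elementwise product with the kernel and sum: 1·3 + 8·1.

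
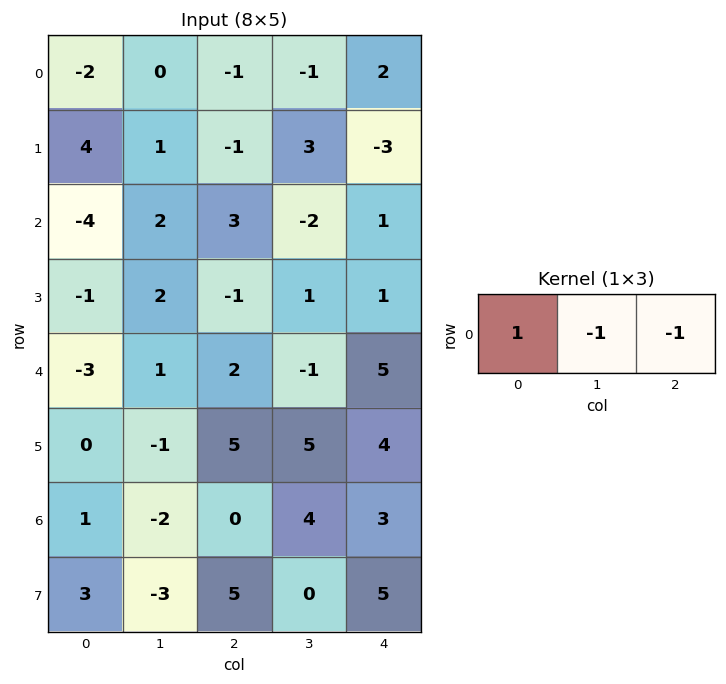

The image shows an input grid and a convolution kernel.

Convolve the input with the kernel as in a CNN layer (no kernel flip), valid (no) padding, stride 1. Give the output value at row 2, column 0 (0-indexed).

The receptive field on the input at this output position is [-4 2 3]. Elementwise product with the kernel and sum: -4·1 + 2·-1 + 3·-1.

-9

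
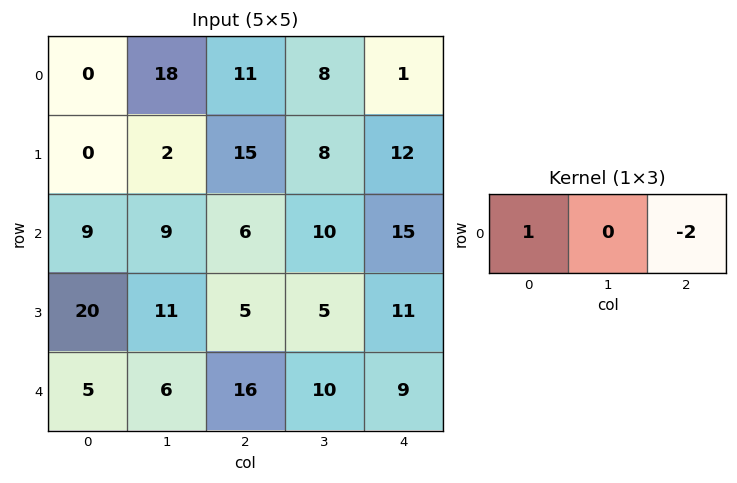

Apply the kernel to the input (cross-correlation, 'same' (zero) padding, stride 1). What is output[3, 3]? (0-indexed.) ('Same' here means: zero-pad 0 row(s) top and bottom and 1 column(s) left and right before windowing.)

-17

The receptive field on the zero-padded input at this output position is [5 5 11]. Elementwise product with the kernel and sum: 5·1 + 11·-2.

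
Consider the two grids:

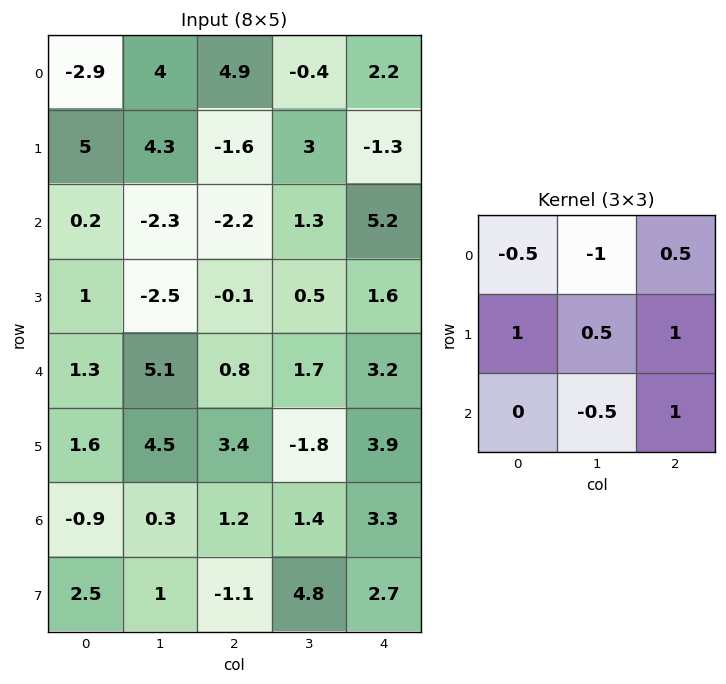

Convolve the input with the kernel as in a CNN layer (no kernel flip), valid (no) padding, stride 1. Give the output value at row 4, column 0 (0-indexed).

The receptive field on the input at this output position is [1.3 5.1 0.8 / 1.6 4.5 3.4 / -0.9 0.3 1.2]. Elementwise product with the kernel and sum: 1.3·-0.5 + 5.1·-1 + 0.8·0.5 + 1.6·1 + 4.5·0.5 + 3.4·1 + 0.3·-0.5 + 1.2·1.

2.95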